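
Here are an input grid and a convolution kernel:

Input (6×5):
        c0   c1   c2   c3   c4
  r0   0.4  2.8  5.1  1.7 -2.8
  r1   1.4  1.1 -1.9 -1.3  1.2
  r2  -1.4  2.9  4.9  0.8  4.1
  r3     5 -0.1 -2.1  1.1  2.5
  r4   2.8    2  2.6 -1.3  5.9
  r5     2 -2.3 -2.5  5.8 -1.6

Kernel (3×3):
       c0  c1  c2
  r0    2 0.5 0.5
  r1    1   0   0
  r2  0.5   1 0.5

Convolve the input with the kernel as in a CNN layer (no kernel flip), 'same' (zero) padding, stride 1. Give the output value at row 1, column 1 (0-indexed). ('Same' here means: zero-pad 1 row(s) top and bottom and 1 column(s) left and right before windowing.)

10.8

The receptive field on the zero-padded input at this output position is [0.4 2.8 5.1 / 1.4 1.1 -1.9 / -1.4 2.9 4.9]. Elementwise product with the kernel and sum: 0.4·2 + 2.8·0.5 + 5.1·0.5 + 1.4·1 + -1.4·0.5 + 2.9·1 + 4.9·0.5.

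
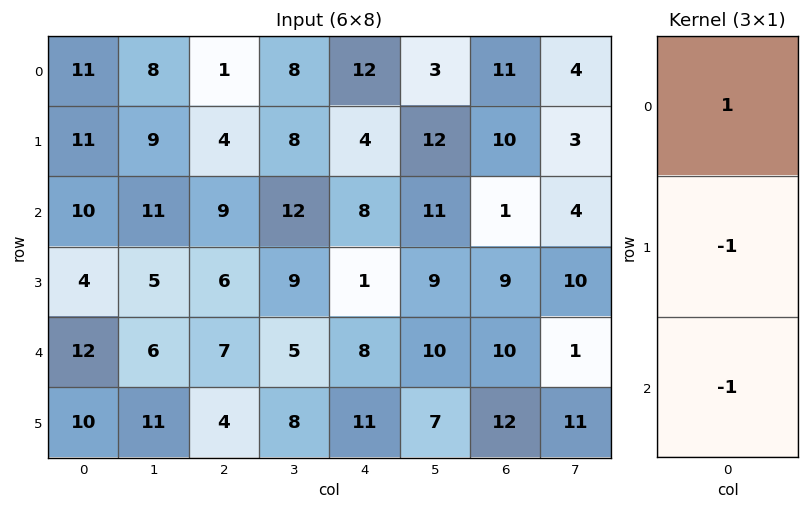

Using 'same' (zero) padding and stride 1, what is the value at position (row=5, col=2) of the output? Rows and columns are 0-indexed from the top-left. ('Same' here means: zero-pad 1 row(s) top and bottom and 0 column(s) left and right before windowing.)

The receptive field on the zero-padded input at this output position is [7 / 4 / 0]. Elementwise product with the kernel and sum: 7·1 + 4·-1 + 0·-1.

3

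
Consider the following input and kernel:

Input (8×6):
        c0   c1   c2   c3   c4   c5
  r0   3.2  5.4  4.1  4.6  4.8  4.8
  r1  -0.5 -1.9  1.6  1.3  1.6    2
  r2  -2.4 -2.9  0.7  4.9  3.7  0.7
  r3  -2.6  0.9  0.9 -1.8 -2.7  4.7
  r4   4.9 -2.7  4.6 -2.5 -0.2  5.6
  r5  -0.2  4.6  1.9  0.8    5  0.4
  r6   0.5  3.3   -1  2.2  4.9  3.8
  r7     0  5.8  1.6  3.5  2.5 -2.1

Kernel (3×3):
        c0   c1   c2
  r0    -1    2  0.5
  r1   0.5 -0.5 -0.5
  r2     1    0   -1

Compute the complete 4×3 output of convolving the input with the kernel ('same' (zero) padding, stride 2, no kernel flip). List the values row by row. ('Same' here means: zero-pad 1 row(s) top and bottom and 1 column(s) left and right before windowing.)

Output[0,0]: The receptive field on the zero-padded input at this output position is [0 0 0 / 0 3.2 5.4 / 0 -0.5 -1.9]. Elementwise product with the kernel and sum: 0·-1 + 0·2 + 0·0.5 + 0·0.5 + 3.2·-0.5 + 5.4·-0.5 + 0·1 + -1.9·-1.
Output[0,1]: The receptive field on the zero-padded input at this output position is [0 0 0 / 5.4 4.1 4.6 / -1.9 1.6 1.3]. Elementwise product with the kernel and sum: 0·-1 + 0·2 + 0·0.5 + 5.4·0.5 + 4.1·-0.5 + 4.6·-0.5 + -1.9·1 + 1.3·-1.

-2.4 -4.85 -3.2
-0.2 4.2 -3.35
-10.45 1.4 -4.8
-5.8 2.95 11.75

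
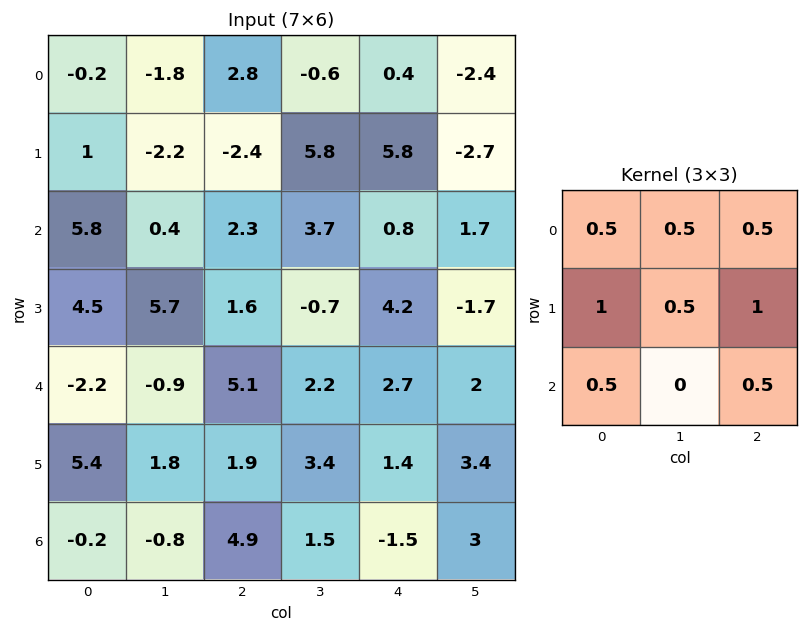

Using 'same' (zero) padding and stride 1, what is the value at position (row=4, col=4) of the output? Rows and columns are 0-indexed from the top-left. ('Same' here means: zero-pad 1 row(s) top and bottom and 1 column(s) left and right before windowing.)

The receptive field on the zero-padded input at this output position is [-0.7 4.2 -1.7 / 2.2 2.7 2 / 3.4 1.4 3.4]. Elementwise product with the kernel and sum: -0.7·0.5 + 4.2·0.5 + -1.7·0.5 + 2.2·1 + 2.7·0.5 + 2·1 + 3.4·0.5 + 3.4·0.5.

9.85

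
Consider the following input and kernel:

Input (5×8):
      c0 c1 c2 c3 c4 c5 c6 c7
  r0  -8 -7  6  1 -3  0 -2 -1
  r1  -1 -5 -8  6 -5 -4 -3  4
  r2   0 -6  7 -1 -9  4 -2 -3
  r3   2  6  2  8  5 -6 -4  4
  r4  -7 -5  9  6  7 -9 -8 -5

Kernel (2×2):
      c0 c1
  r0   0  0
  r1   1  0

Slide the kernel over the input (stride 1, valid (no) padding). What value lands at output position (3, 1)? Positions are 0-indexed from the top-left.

The receptive field on the input at this output position is [6 2 / -5 9]. Elementwise product with the kernel and sum: -5·1.

-5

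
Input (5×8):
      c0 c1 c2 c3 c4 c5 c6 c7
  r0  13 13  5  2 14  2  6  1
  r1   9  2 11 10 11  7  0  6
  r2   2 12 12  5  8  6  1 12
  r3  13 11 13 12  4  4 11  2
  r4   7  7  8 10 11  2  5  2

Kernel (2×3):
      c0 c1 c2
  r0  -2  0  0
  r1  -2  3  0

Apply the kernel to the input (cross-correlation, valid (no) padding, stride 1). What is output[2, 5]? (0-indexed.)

13

The receptive field on the input at this output position is [6 1 12 / 4 11 2]. Elementwise product with the kernel and sum: 6·-2 + 4·-2 + 11·3.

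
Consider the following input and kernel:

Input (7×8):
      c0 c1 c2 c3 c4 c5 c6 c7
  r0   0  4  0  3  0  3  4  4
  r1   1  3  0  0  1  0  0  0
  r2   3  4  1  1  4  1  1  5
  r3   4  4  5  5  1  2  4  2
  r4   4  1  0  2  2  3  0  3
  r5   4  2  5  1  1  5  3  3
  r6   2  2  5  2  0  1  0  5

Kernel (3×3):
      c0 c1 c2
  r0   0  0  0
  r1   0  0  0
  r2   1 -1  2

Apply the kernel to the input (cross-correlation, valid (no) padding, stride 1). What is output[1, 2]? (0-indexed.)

The receptive field on the input at this output position is [0 0 1 / 1 1 4 / 5 5 1]. Elementwise product with the kernel and sum: 5·1 + 5·-1 + 1·2.

2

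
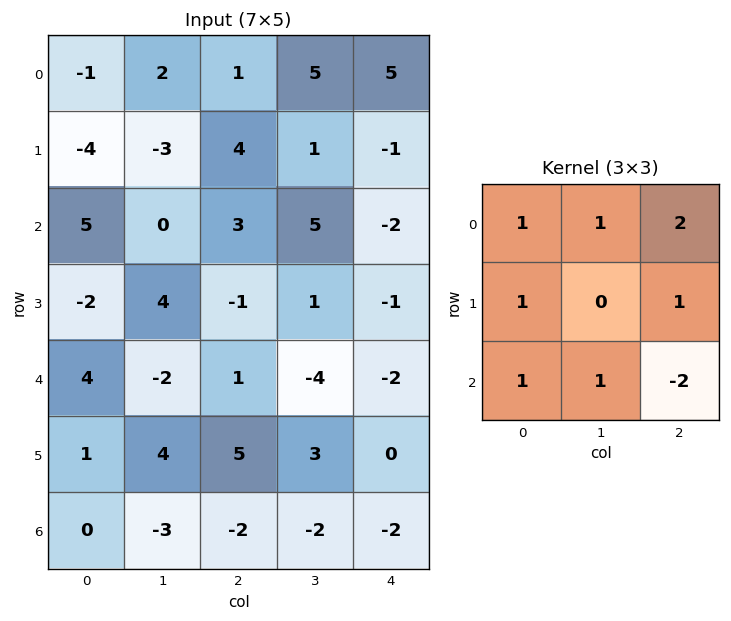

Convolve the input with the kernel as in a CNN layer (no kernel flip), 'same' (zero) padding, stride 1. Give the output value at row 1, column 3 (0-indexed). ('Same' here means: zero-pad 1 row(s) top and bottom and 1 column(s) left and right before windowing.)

The receptive field on the zero-padded input at this output position is [1 5 5 / 4 1 -1 / 3 5 -2]. Elementwise product with the kernel and sum: 1·1 + 5·1 + 5·2 + 4·1 + -1·1 + 3·1 + 5·1 + -2·-2.

31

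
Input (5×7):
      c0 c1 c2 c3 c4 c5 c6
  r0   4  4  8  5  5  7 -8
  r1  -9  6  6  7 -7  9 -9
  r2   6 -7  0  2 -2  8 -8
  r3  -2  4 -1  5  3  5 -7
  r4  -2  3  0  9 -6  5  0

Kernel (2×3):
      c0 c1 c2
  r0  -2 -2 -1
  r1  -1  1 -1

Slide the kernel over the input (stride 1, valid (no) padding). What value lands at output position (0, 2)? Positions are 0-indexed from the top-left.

-23

The receptive field on the input at this output position is [8 5 5 / 6 7 -7]. Elementwise product with the kernel and sum: 8·-2 + 5·-2 + 5·-1 + 6·-1 + 7·1 + -7·-1.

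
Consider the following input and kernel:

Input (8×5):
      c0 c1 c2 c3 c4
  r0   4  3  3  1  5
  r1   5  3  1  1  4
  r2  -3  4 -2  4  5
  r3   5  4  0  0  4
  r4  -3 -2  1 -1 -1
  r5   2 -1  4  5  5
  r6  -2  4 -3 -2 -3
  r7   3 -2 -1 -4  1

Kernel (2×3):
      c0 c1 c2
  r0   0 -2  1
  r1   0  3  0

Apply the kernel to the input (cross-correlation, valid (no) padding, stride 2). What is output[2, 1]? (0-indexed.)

The receptive field on the input at this output position is [1 -1 -1 / 4 5 5]. Elementwise product with the kernel and sum: -1·-2 + -1·1 + 5·3.

16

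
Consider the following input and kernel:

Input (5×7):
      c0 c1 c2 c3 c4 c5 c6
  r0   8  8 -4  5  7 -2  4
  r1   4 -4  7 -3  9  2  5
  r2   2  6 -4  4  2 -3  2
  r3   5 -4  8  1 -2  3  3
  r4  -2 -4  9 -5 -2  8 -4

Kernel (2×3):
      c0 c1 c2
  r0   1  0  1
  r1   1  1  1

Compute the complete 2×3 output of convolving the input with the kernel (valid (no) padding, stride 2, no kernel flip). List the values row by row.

11 16 27
7 5 8

Output[0,0]: The receptive field on the input at this output position is [8 8 -4 / 4 -4 7]. Elementwise product with the kernel and sum: 8·1 + -4·1 + 4·1 + -4·1 + 7·1.
Output[0,1]: The receptive field on the input at this output position is [-4 5 7 / 7 -3 9]. Elementwise product with the kernel and sum: -4·1 + 7·1 + 7·1 + -3·1 + 9·1.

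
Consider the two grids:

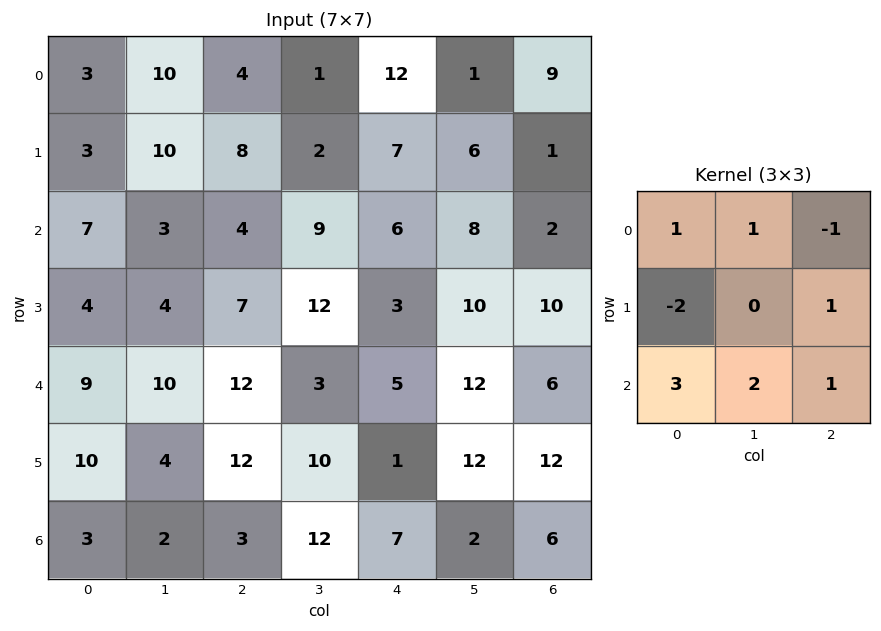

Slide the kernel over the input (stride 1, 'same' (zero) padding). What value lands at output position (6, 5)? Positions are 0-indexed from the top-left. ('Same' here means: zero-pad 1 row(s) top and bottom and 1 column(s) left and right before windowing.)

The receptive field on the zero-padded input at this output position is [1 12 12 / 7 2 6 / 0 0 0]. Elementwise product with the kernel and sum: 1·1 + 12·1 + 12·-1 + 7·-2 + 6·1 + 0·3 + 0·2 + 0·1.

-7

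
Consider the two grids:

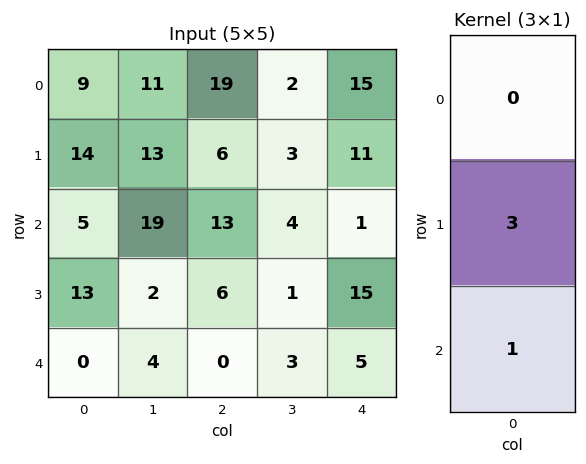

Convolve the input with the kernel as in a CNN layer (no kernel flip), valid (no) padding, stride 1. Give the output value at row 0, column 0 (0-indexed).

The receptive field on the input at this output position is [9 / 14 / 5]. Elementwise product with the kernel and sum: 14·3 + 5·1.

47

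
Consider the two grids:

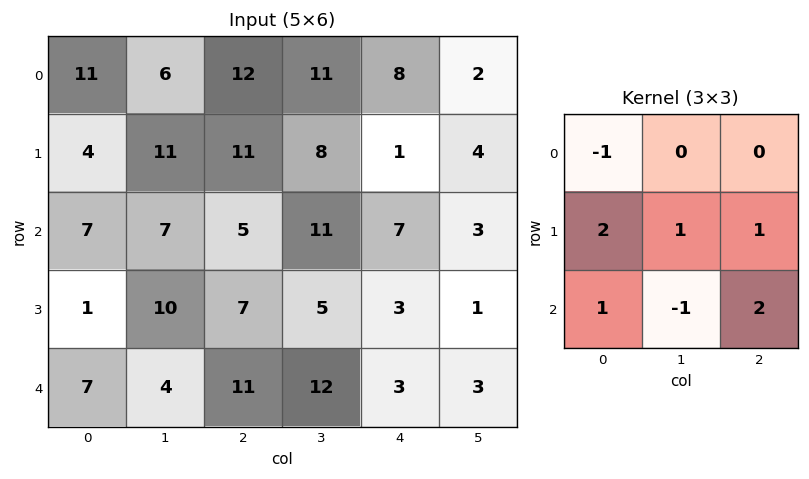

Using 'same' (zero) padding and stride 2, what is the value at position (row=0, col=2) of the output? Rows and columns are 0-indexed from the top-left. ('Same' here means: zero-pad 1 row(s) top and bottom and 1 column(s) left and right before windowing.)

47

The receptive field on the zero-padded input at this output position is [0 0 0 / 11 8 2 / 8 1 4]. Elementwise product with the kernel and sum: 0·-1 + 11·2 + 8·1 + 2·1 + 8·1 + 1·-1 + 4·2.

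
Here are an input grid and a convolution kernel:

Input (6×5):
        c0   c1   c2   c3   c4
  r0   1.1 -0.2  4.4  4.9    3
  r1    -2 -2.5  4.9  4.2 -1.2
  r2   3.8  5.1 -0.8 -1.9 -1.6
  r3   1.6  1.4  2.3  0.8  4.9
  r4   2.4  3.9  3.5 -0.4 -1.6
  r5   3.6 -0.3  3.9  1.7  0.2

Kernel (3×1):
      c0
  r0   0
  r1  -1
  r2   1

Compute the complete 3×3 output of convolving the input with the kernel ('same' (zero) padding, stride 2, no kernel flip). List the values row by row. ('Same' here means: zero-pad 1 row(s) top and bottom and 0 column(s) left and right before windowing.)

-3.1 0.5 -4.2
-2.2 3.1 6.5
1.2 0.4 1.8

Output[0,0]: The receptive field on the zero-padded input at this output position is [0 / 1.1 / -2]. Elementwise product with the kernel and sum: 1.1·-1 + -2·1.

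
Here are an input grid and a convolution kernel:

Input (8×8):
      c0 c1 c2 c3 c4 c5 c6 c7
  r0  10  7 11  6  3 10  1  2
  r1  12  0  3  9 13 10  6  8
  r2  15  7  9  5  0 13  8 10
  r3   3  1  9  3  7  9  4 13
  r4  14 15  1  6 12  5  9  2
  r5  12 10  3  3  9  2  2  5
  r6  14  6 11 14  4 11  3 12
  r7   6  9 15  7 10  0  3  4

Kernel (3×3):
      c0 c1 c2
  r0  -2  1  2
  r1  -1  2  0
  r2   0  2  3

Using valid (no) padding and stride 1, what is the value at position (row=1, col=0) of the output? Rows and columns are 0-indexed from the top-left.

10

The receptive field on the input at this output position is [12 0 3 / 15 7 9 / 3 1 9]. Elementwise product with the kernel and sum: 12·-2 + 0·1 + 3·2 + 15·-1 + 7·2 + 1·2 + 9·3.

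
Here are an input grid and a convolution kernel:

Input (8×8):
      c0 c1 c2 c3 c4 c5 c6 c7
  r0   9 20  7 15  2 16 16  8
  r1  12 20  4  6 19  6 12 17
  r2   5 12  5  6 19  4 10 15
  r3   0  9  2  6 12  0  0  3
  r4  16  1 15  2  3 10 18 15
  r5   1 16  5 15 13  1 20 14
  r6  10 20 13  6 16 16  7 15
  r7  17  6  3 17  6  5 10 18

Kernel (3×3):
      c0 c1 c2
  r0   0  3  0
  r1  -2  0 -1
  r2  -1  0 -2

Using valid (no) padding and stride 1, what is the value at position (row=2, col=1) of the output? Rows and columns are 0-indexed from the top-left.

-14

The receptive field on the input at this output position is [12 5 6 / 9 2 6 / 1 15 2]. Elementwise product with the kernel and sum: 5·3 + 9·-2 + 6·-1 + 1·-1 + 2·-2.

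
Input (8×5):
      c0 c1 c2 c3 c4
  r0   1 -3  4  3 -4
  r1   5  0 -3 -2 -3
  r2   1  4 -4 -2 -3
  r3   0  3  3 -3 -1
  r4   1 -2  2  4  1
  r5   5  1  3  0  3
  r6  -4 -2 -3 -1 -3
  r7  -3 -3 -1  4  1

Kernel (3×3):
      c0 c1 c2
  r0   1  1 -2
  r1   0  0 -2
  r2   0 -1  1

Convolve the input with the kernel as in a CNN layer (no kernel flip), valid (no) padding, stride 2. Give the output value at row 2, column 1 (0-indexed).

-4

The receptive field on the input at this output position is [2 4 1 / 3 0 3 / -3 -1 -3]. Elementwise product with the kernel and sum: 2·1 + 4·1 + 1·-2 + 3·-2 + -1·-1 + -3·1.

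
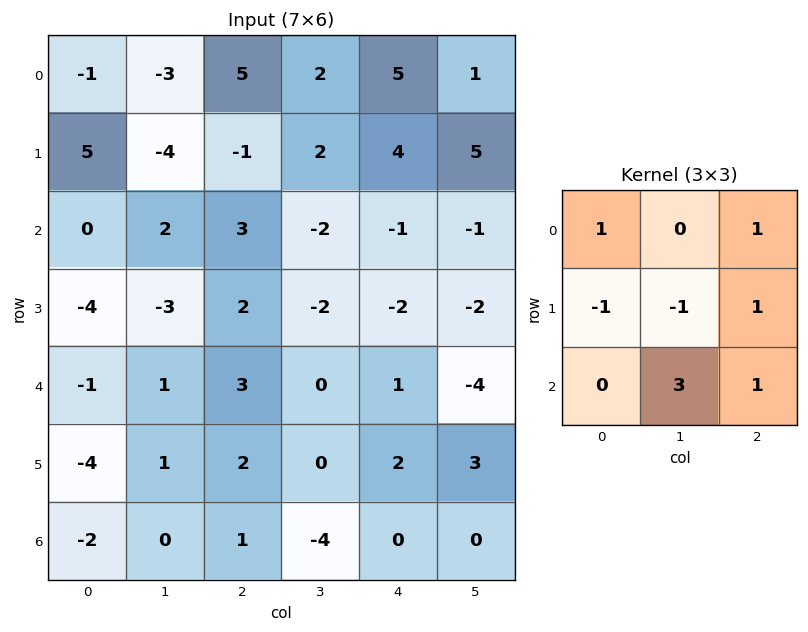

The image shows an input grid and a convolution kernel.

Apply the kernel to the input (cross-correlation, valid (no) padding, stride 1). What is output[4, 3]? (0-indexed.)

-3

The receptive field on the input at this output position is [0 1 -4 / 0 2 3 / -4 0 0]. Elementwise product with the kernel and sum: 0·1 + -4·1 + 0·-1 + 2·-1 + 3·1 + 0·3 + 0·1.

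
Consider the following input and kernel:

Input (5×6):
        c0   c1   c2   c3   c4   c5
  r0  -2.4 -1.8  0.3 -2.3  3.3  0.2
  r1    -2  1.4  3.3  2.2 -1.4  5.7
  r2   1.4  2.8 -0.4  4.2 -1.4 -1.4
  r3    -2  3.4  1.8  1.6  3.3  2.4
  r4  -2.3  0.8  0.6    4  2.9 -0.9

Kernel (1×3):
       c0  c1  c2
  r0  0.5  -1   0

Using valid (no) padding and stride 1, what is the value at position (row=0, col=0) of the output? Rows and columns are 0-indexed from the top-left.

The receptive field on the input at this output position is [-2.4 -1.8 0.3]. Elementwise product with the kernel and sum: -2.4·0.5 + -1.8·-1.

0.6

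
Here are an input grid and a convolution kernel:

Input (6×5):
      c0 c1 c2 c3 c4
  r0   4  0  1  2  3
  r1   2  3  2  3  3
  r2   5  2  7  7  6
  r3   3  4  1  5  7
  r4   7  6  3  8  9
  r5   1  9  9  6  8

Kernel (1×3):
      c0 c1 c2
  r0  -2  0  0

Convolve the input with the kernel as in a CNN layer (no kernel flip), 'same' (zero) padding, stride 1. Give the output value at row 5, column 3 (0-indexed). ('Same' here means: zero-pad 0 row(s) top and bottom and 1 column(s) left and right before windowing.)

-18

The receptive field on the zero-padded input at this output position is [9 6 8]. Elementwise product with the kernel and sum: 9·-2.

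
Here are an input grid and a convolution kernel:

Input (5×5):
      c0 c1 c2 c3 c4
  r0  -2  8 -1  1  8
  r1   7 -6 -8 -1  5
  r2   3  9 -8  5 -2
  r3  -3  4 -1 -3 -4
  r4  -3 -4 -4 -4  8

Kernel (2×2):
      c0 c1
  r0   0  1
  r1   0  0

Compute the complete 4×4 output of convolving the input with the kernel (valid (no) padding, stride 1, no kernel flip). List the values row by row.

Output[0,0]: The receptive field on the input at this output position is [-2 8 / 7 -6]. Elementwise product with the kernel and sum: 8·1.

8 -1 1 8
-6 -8 -1 5
9 -8 5 -2
4 -1 -3 -4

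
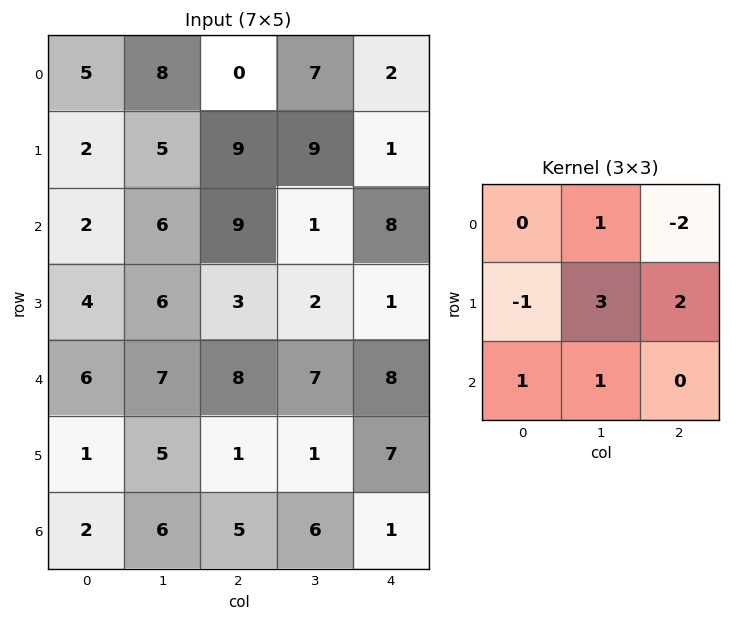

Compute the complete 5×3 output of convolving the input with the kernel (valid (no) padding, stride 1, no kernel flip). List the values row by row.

47 41 33
31 23 22
21 29 5
37 36 31
15 5 18

Output[0,0]: The receptive field on the input at this output position is [5 8 0 / 2 5 9 / 2 6 9]. Elementwise product with the kernel and sum: 8·1 + 0·-2 + 2·-1 + 5·3 + 9·2 + 2·1 + 6·1.
Output[0,1]: The receptive field on the input at this output position is [8 0 7 / 5 9 9 / 6 9 1]. Elementwise product with the kernel and sum: 0·1 + 7·-2 + 5·-1 + 9·3 + 9·2 + 6·1 + 9·1.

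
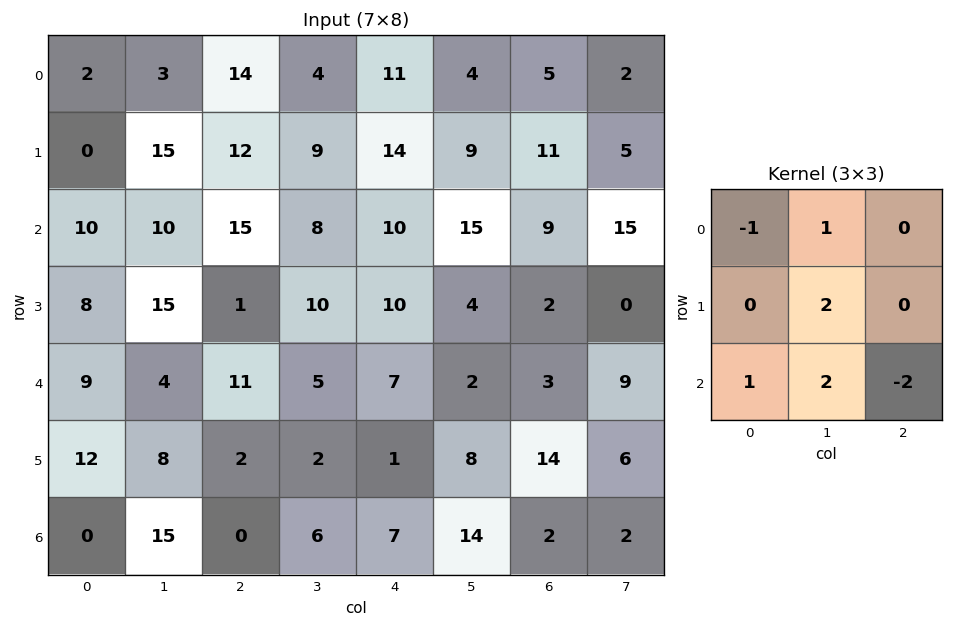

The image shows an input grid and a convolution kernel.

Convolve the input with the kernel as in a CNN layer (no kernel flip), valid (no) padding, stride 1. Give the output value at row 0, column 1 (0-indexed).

The receptive field on the input at this output position is [3 14 4 / 15 12 9 / 10 15 8]. Elementwise product with the kernel and sum: 3·-1 + 14·1 + 12·2 + 10·1 + 15·2 + 8·-2.

59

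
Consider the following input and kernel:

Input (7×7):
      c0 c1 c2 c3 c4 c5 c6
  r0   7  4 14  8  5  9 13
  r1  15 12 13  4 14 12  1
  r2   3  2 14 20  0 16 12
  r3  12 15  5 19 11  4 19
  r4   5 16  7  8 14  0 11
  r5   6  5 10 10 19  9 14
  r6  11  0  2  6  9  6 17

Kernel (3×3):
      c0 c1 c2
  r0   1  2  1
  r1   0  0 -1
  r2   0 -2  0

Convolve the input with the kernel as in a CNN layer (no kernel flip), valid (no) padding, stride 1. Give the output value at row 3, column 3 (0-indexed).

The receptive field on the input at this output position is [19 11 4 / 8 14 0 / 10 19 9]. Elementwise product with the kernel and sum: 19·1 + 11·2 + 4·1 + 0·-1 + 19·-2.

7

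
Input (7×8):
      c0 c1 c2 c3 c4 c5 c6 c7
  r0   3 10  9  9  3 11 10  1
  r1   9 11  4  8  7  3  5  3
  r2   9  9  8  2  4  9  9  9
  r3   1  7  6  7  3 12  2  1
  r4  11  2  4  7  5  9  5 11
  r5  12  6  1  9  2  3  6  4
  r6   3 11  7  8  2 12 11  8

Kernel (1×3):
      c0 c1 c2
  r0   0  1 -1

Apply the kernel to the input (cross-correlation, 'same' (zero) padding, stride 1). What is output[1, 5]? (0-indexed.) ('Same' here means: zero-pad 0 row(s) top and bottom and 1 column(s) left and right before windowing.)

The receptive field on the zero-padded input at this output position is [7 3 5]. Elementwise product with the kernel and sum: 3·1 + 5·-1.

-2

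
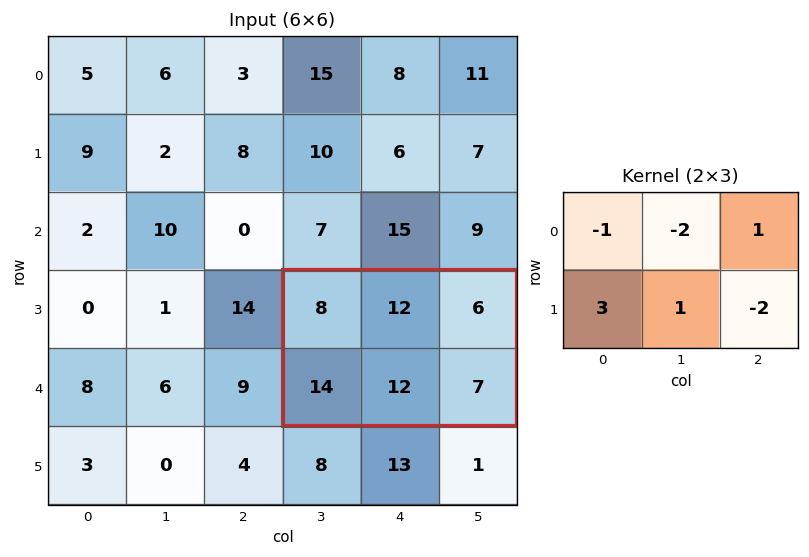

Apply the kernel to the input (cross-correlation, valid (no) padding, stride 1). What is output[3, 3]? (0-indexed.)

14

The receptive field on the input at this output position is [8 12 6 / 14 12 7]. Elementwise product with the kernel and sum: 8·-1 + 12·-2 + 6·1 + 14·3 + 12·1 + 7·-2.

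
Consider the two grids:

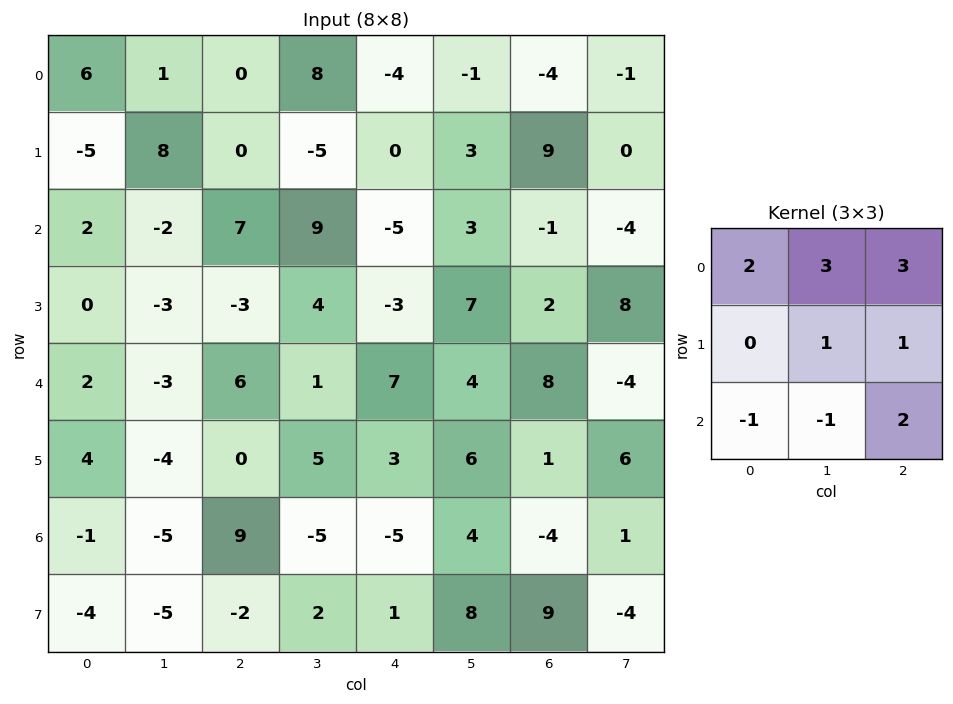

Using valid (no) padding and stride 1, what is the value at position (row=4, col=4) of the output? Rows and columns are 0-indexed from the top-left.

The receptive field on the input at this output position is [7 4 8 / 3 6 1 / -5 4 -4]. Elementwise product with the kernel and sum: 7·2 + 4·3 + 8·3 + 6·1 + 1·1 + -5·-1 + 4·-1 + -4·2.

50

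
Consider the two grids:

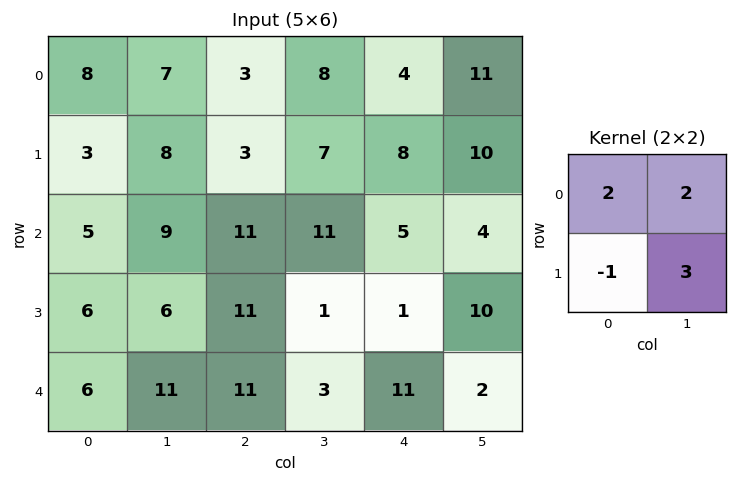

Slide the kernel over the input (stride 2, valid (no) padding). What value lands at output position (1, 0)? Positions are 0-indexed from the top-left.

The receptive field on the input at this output position is [5 9 / 6 6]. Elementwise product with the kernel and sum: 5·2 + 9·2 + 6·-1 + 6·3.

40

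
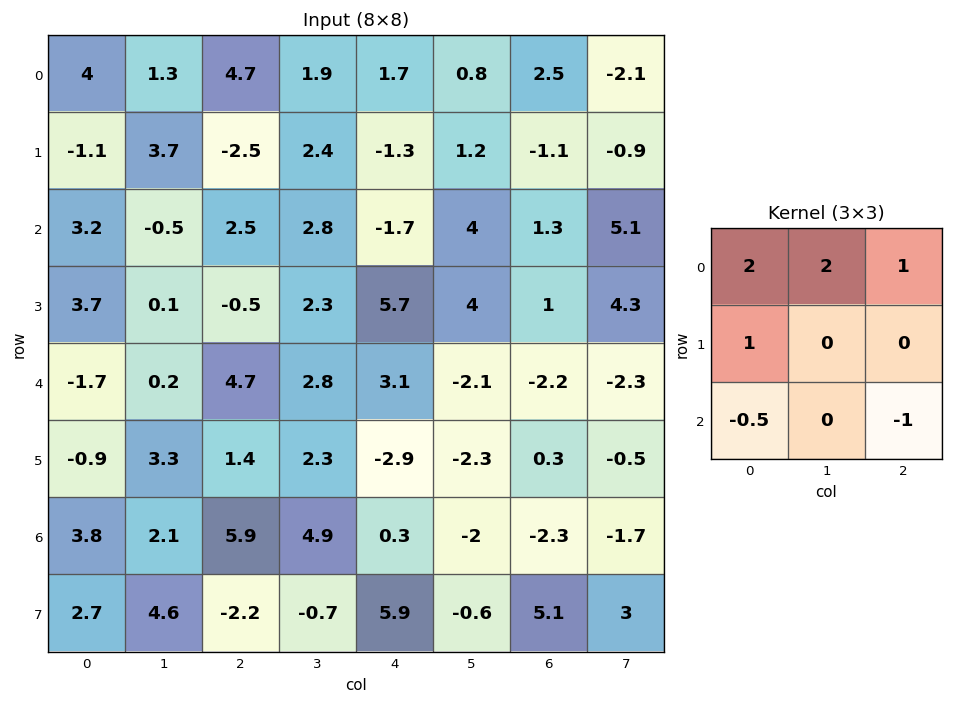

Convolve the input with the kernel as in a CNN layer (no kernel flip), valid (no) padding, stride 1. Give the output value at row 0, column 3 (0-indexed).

5

The receptive field on the input at this output position is [1.9 1.7 0.8 / 2.4 -1.3 1.2 / 2.8 -1.7 4]. Elementwise product with the kernel and sum: 1.9·2 + 1.7·2 + 0.8·1 + 2.4·1 + 2.8·-0.5 + 4·-1.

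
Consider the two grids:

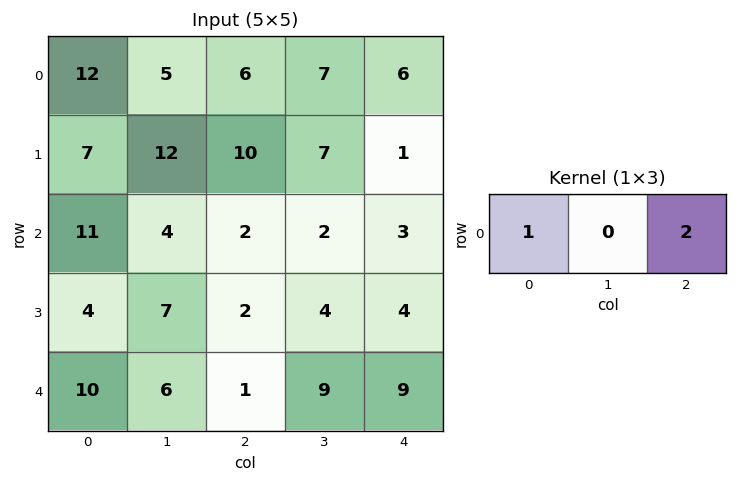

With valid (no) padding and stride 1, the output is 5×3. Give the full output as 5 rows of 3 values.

Output[0,0]: The receptive field on the input at this output position is [12 5 6]. Elementwise product with the kernel and sum: 12·1 + 6·2.
Output[0,1]: The receptive field on the input at this output position is [5 6 7]. Elementwise product with the kernel and sum: 5·1 + 7·2.

24 19 18
27 26 12
15 8 8
8 15 10
12 24 19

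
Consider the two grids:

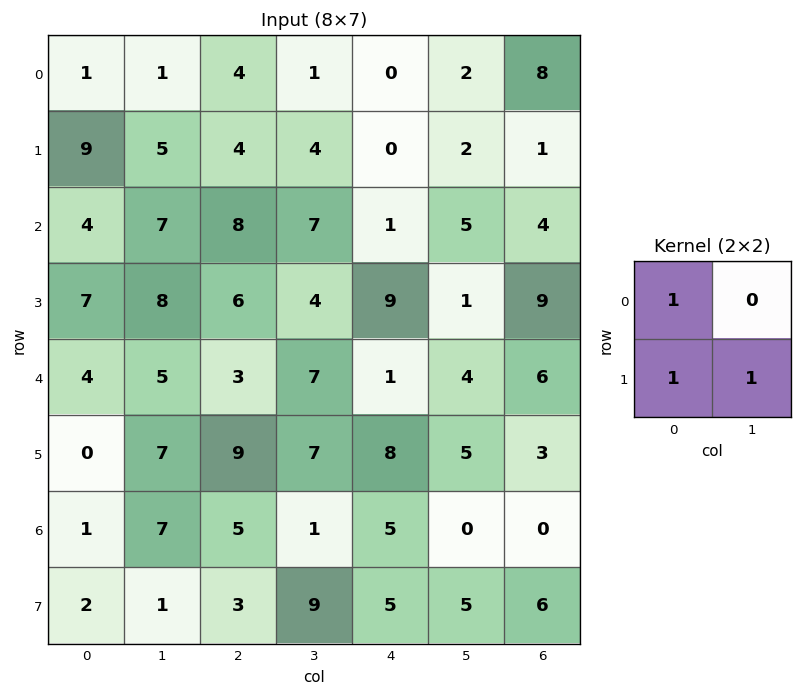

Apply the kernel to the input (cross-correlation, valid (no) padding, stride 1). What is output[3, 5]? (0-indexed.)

11

The receptive field on the input at this output position is [1 9 / 4 6]. Elementwise product with the kernel and sum: 1·1 + 4·1 + 6·1.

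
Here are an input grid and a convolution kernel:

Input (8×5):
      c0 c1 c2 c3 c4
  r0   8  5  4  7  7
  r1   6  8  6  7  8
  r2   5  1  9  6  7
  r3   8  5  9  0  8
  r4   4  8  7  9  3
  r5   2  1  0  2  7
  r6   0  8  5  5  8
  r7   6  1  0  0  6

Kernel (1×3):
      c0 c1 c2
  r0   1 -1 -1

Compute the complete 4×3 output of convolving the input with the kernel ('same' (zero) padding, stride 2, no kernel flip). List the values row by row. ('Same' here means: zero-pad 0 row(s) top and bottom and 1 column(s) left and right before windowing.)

-13 -6 0
-6 -14 -1
-12 -8 6
-8 -2 -3

Output[0,0]: The receptive field on the zero-padded input at this output position is [0 8 5]. Elementwise product with the kernel and sum: 0·1 + 8·-1 + 5·-1.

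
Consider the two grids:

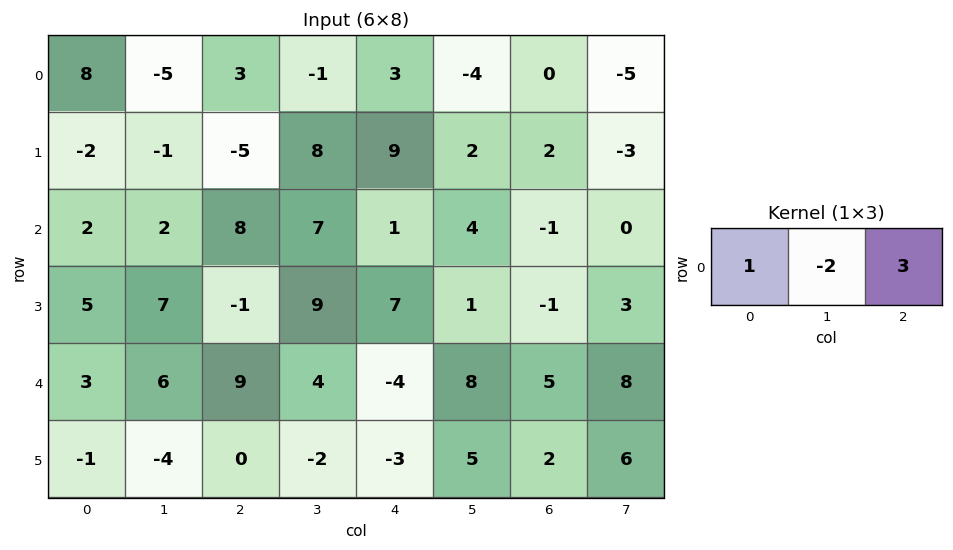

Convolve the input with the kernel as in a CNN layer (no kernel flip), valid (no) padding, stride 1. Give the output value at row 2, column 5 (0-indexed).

6

The receptive field on the input at this output position is [4 -1 0]. Elementwise product with the kernel and sum: 4·1 + -1·-2 + 0·3.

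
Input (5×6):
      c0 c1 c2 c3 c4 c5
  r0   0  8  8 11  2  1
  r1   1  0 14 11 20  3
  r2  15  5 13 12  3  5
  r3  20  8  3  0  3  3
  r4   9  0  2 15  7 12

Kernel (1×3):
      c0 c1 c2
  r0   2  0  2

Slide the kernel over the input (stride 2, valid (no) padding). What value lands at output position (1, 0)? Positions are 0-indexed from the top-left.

56

The receptive field on the input at this output position is [15 5 13]. Elementwise product with the kernel and sum: 15·2 + 13·2.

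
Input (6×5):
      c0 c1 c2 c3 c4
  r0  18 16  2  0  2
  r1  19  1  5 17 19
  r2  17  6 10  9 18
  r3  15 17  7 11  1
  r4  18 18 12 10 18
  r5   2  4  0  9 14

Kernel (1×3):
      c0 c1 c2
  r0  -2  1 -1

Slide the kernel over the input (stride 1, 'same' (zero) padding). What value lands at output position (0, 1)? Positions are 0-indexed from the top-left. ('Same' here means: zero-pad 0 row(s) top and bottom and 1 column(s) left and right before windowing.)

-22

The receptive field on the zero-padded input at this output position is [18 16 2]. Elementwise product with the kernel and sum: 18·-2 + 16·1 + 2·-1.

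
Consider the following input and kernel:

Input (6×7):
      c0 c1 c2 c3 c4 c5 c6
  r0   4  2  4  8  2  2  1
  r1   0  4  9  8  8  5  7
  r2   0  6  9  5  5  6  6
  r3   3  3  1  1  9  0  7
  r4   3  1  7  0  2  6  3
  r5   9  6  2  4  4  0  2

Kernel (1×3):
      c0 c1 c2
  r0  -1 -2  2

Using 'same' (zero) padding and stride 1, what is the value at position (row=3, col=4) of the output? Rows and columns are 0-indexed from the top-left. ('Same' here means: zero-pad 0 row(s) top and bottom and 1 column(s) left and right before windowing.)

The receptive field on the zero-padded input at this output position is [1 9 0]. Elementwise product with the kernel and sum: 1·-1 + 9·-2 + 0·2.

-19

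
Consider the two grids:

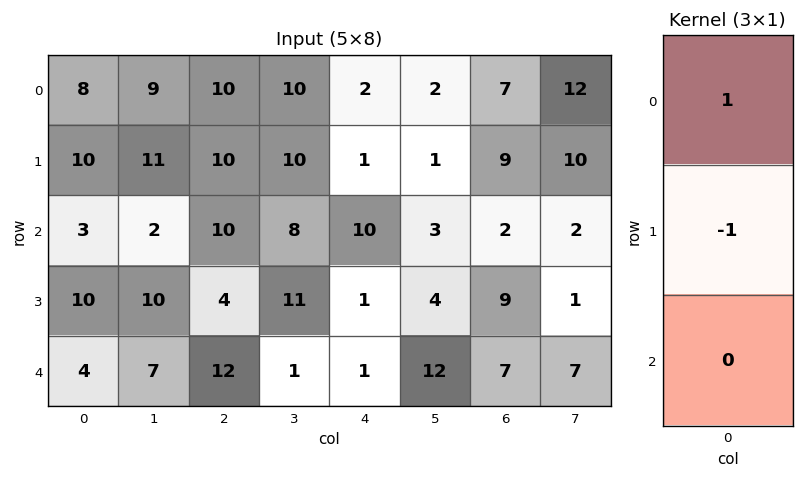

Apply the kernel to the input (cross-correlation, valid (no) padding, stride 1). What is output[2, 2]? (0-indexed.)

The receptive field on the input at this output position is [10 / 4 / 12]. Elementwise product with the kernel and sum: 10·1 + 4·-1.

6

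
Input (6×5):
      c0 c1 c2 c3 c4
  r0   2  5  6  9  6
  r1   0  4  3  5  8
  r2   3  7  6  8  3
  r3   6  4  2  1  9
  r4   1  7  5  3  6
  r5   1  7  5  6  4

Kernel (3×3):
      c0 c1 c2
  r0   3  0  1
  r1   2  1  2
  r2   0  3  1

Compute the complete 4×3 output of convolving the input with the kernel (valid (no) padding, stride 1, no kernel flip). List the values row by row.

Output[0,0]: The receptive field on the input at this output position is [2 5 6 / 0 4 3 / 3 7 6]. Elementwise product with the kernel and sum: 2·3 + 6·1 + 0·2 + 4·1 + 3·2 + 7·3 + 6·1.

49 71 78
42 60 55
61 59 59
65 59 62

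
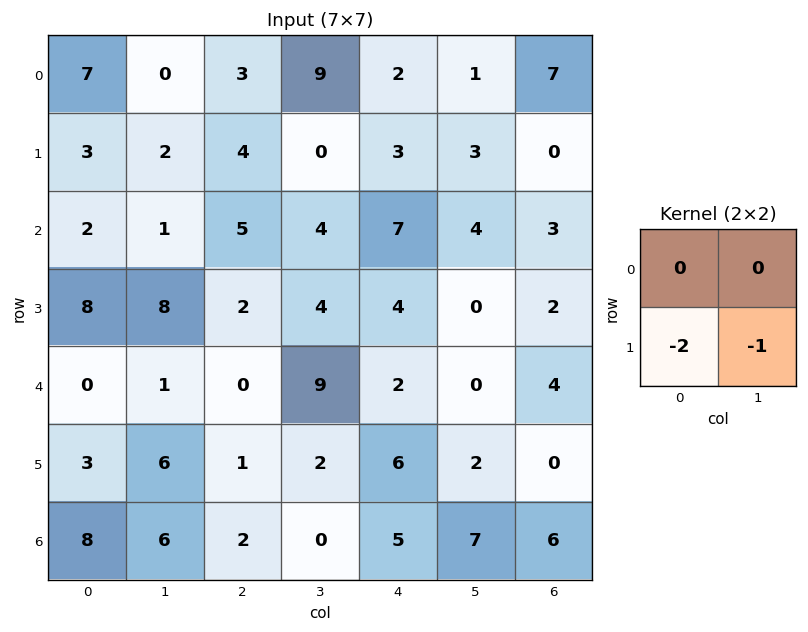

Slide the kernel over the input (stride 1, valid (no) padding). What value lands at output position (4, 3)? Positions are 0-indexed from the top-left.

-10

The receptive field on the input at this output position is [9 2 / 2 6]. Elementwise product with the kernel and sum: 2·-2 + 6·-1.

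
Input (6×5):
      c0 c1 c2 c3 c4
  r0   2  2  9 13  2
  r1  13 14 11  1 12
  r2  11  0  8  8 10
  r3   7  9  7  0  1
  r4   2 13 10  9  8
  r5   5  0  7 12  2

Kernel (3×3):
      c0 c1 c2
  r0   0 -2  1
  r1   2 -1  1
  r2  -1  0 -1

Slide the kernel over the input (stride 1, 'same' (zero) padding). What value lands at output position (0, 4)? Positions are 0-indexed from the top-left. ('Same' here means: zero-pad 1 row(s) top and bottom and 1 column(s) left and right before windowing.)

The receptive field on the zero-padded input at this output position is [0 0 0 / 13 2 0 / 1 12 0]. Elementwise product with the kernel and sum: 0·-2 + 0·1 + 13·2 + 2·-1 + 0·1 + 1·-1 + 0·-1.

23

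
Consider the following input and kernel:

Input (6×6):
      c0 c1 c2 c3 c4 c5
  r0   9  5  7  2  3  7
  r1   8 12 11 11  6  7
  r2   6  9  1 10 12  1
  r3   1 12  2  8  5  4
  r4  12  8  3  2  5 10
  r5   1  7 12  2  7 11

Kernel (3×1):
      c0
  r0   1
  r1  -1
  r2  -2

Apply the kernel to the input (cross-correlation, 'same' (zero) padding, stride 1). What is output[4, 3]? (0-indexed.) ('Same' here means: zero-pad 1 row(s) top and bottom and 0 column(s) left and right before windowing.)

2

The receptive field on the zero-padded input at this output position is [8 / 2 / 2]. Elementwise product with the kernel and sum: 8·1 + 2·-1 + 2·-2.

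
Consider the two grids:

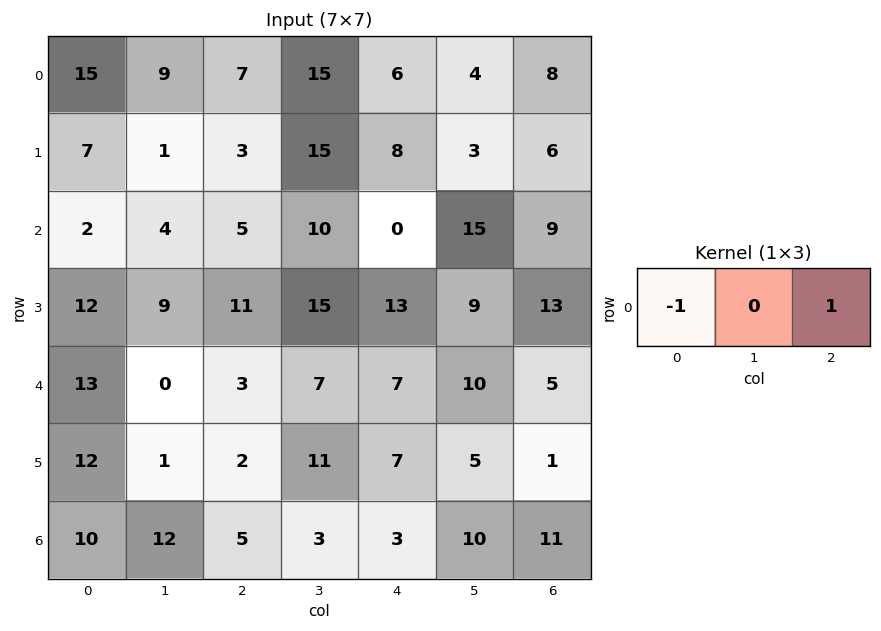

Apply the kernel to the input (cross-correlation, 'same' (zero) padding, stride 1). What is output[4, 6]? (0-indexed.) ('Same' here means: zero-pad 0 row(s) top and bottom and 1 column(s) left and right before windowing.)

The receptive field on the zero-padded input at this output position is [10 5 0]. Elementwise product with the kernel and sum: 10·-1 + 0·1.

-10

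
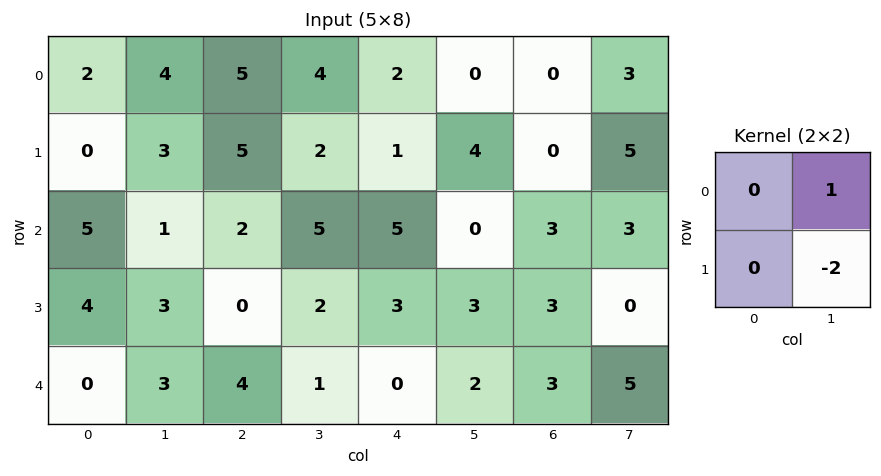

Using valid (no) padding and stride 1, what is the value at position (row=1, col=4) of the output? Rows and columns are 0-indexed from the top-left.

4

The receptive field on the input at this output position is [1 4 / 5 0]. Elementwise product with the kernel and sum: 4·1 + 0·-2.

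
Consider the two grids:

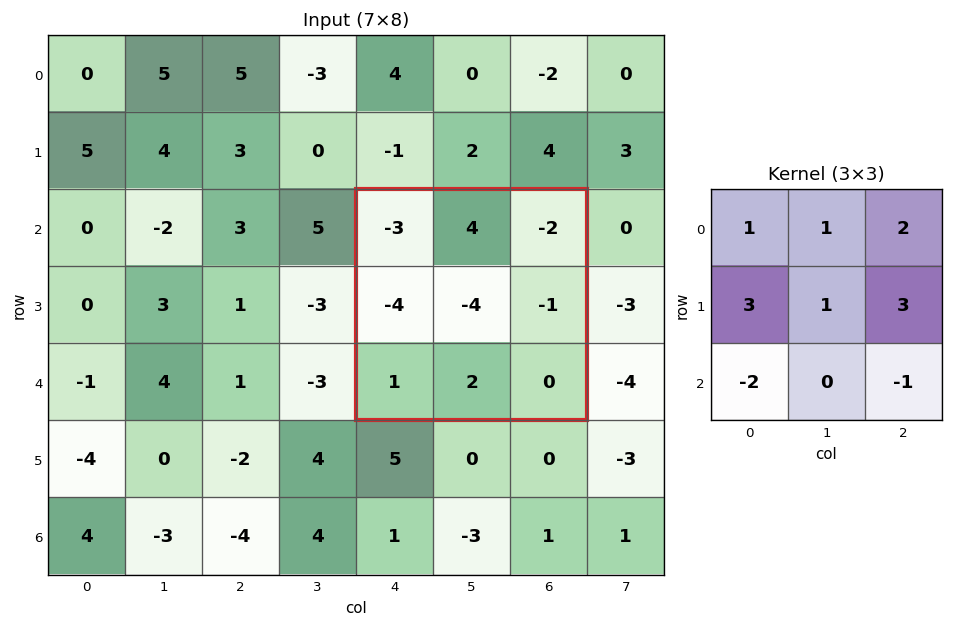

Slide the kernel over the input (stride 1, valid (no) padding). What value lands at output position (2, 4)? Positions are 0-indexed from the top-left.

The receptive field on the input at this output position is [-3 4 -2 / -4 -4 -1 / 1 2 0]. Elementwise product with the kernel and sum: -3·1 + 4·1 + -2·2 + -4·3 + -4·1 + -1·3 + 1·-2 + 0·-1.

-24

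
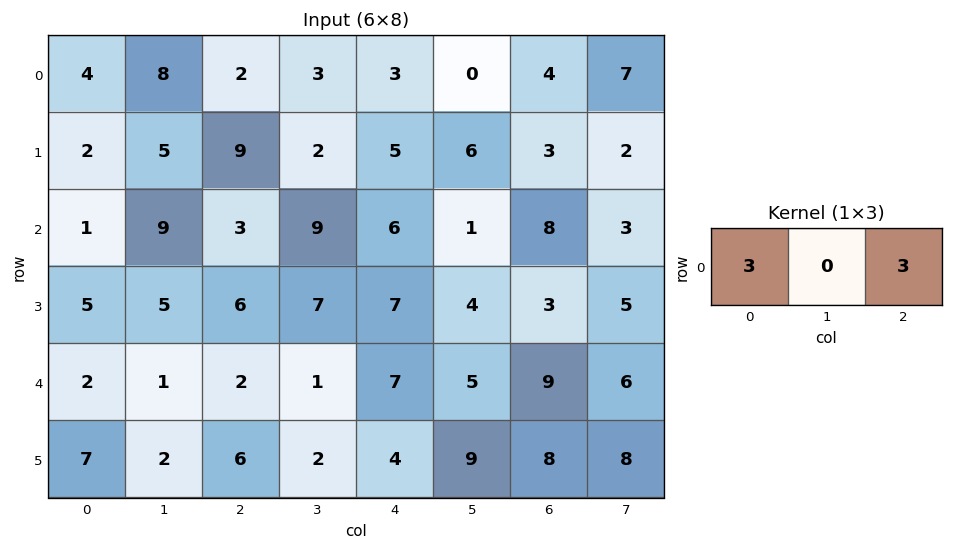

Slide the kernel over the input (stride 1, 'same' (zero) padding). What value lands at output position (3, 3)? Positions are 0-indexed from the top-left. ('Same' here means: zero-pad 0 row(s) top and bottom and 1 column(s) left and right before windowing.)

39

The receptive field on the zero-padded input at this output position is [6 7 7]. Elementwise product with the kernel and sum: 6·3 + 7·3.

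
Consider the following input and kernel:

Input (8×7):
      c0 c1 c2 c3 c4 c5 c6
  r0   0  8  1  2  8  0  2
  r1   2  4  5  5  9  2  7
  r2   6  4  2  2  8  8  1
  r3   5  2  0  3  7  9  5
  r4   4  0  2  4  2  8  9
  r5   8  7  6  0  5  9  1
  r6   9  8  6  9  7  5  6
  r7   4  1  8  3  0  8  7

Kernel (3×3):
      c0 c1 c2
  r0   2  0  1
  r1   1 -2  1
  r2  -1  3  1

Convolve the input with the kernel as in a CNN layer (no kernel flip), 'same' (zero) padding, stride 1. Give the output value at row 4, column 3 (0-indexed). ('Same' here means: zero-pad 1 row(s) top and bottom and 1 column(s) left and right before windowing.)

2

The receptive field on the zero-padded input at this output position is [0 3 7 / 2 4 2 / 6 0 5]. Elementwise product with the kernel and sum: 0·2 + 7·1 + 2·1 + 4·-2 + 2·1 + 6·-1 + 0·3 + 5·1.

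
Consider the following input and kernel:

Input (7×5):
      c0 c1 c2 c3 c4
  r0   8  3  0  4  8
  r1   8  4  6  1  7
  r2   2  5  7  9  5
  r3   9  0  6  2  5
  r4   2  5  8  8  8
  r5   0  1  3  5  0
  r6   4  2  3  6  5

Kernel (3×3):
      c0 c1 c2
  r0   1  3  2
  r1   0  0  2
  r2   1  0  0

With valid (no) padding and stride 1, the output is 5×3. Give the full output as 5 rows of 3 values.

31 18 49
55 42 39
45 53 62
37 39 41
43 57 51

Output[0,0]: The receptive field on the input at this output position is [8 3 0 / 8 4 6 / 2 5 7]. Elementwise product with the kernel and sum: 8·1 + 3·3 + 0·2 + 6·2 + 2·1.
Output[0,1]: The receptive field on the input at this output position is [3 0 4 / 4 6 1 / 5 7 9]. Elementwise product with the kernel and sum: 3·1 + 0·3 + 4·2 + 1·2 + 5·1.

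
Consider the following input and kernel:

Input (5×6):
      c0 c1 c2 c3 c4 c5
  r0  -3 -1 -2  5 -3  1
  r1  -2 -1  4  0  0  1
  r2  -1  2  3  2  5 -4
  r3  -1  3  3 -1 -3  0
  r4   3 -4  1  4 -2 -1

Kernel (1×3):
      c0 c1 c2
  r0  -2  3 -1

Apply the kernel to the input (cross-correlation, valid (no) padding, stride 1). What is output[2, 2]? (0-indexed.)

-5

The receptive field on the input at this output position is [3 2 5]. Elementwise product with the kernel and sum: 3·-2 + 2·3 + 5·-1.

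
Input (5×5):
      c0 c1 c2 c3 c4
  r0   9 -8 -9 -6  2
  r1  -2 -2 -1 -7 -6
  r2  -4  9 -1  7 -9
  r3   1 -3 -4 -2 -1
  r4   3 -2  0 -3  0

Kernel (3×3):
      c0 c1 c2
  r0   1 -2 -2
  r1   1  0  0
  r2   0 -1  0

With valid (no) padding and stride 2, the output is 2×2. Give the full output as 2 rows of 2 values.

32 -9
-17 2

Output[0,0]: The receptive field on the input at this output position is [9 -8 -9 / -2 -2 -1 / -4 9 -1]. Elementwise product with the kernel and sum: 9·1 + -8·-2 + -9·-2 + -2·1 + 9·-1.
Output[0,1]: The receptive field on the input at this output position is [-9 -6 2 / -1 -7 -6 / -1 7 -9]. Elementwise product with the kernel and sum: -9·1 + -6·-2 + 2·-2 + -1·1 + 7·-1.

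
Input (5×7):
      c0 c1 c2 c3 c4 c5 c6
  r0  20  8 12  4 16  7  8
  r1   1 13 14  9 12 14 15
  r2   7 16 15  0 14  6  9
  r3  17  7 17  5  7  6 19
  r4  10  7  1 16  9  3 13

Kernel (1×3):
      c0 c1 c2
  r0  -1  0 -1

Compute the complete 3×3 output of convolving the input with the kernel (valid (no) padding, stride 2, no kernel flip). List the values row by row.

Output[0,0]: The receptive field on the input at this output position is [20 8 12]. Elementwise product with the kernel and sum: 20·-1 + 12·-1.

-32 -28 -24
-22 -29 -23
-11 -10 -22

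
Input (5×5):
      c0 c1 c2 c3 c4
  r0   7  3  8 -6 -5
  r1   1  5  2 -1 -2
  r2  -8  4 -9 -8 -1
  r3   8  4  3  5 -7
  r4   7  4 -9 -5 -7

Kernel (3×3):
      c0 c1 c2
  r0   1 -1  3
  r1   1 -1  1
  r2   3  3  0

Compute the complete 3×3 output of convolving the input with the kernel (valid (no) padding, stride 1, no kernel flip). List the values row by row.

Output[0,0]: The receptive field on the input at this output position is [7 3 8 / 1 5 2 / -8 4 -9]. Elementwise product with the kernel and sum: 7·1 + 3·-1 + 8·3 + 1·1 + 5·-1 + 2·1 + -8·3 + 4·3.

14 -36 -51
17 26 19
1 -20 -55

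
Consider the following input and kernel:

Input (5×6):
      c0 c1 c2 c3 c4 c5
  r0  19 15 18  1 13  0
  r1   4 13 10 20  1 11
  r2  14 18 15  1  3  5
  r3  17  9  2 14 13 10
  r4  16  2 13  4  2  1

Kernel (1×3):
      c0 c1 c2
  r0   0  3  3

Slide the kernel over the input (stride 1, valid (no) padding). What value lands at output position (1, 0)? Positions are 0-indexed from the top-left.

69

The receptive field on the input at this output position is [4 13 10]. Elementwise product with the kernel and sum: 13·3 + 10·3.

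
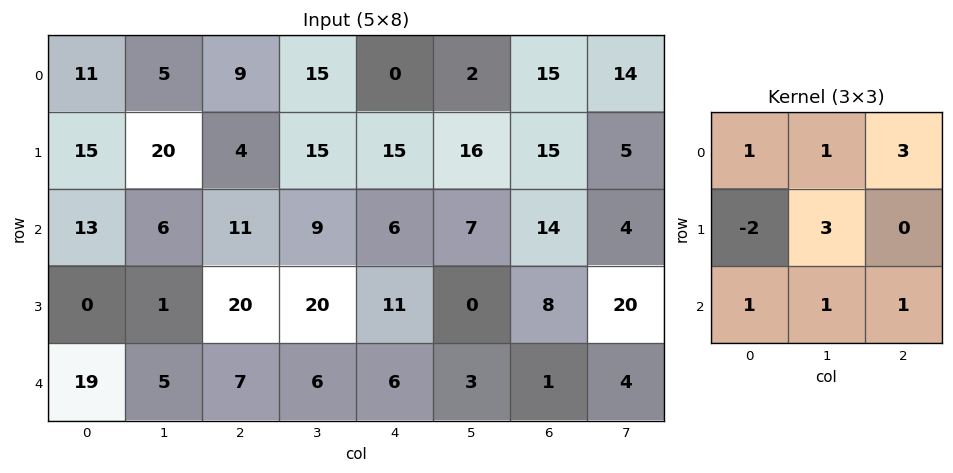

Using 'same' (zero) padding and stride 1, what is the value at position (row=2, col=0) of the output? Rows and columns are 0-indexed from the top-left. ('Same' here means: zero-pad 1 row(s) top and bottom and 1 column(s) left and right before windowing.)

The receptive field on the zero-padded input at this output position is [0 15 20 / 0 13 6 / 0 0 1]. Elementwise product with the kernel and sum: 0·1 + 15·1 + 20·3 + 0·-2 + 13·3 + 0·1 + 0·1 + 1·1.

115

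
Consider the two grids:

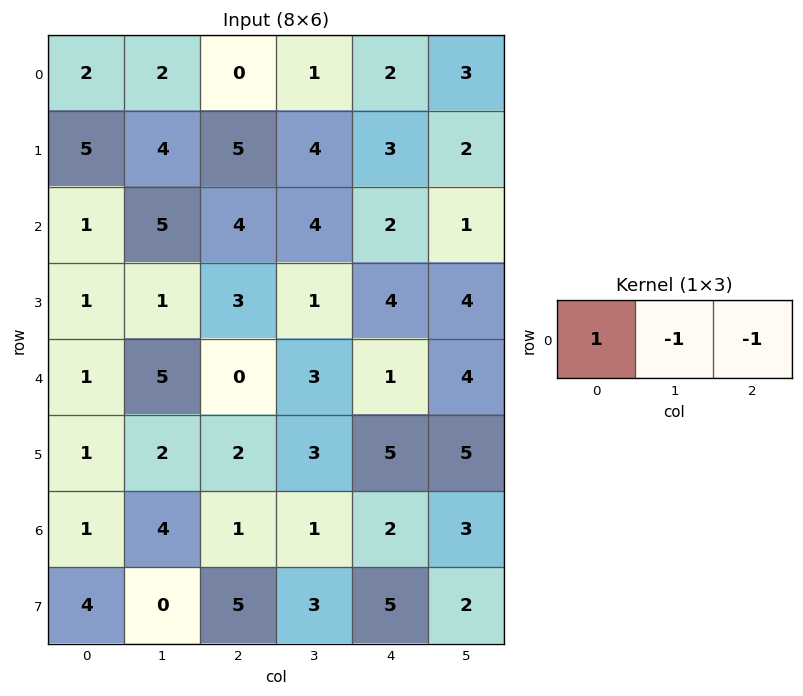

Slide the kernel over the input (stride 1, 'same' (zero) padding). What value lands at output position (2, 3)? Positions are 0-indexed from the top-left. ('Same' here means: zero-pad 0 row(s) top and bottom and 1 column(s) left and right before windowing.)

The receptive field on the zero-padded input at this output position is [4 4 2]. Elementwise product with the kernel and sum: 4·1 + 4·-1 + 2·-1.

-2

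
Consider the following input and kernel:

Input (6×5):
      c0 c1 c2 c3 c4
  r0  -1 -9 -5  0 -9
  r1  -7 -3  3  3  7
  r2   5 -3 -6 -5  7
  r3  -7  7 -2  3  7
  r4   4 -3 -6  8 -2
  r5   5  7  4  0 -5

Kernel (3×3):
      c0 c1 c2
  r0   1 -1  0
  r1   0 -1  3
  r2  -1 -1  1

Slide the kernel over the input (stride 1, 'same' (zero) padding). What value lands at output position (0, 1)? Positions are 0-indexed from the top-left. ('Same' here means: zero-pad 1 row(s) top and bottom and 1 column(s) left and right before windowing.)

7

The receptive field on the zero-padded input at this output position is [0 0 0 / -1 -9 -5 / -7 -3 3]. Elementwise product with the kernel and sum: 0·1 + 0·-1 + -9·-1 + -5·3 + -7·-1 + -3·-1 + 3·1.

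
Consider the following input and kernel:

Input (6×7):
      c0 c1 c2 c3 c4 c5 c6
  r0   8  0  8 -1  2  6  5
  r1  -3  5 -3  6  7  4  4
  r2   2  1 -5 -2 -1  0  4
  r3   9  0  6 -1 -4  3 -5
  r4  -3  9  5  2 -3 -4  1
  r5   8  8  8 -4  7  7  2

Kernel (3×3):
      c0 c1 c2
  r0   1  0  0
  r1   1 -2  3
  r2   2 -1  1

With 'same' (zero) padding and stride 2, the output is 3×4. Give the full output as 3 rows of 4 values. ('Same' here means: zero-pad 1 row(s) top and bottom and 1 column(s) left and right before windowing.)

-8 0 22 0
-10 3 11 7
33 9 -13 9

Output[0,0]: The receptive field on the zero-padded input at this output position is [0 0 0 / 0 8 0 / 0 -3 5]. Elementwise product with the kernel and sum: 0·1 + 0·1 + 8·-2 + 0·3 + 0·2 + -3·-1 + 5·1.
Output[0,1]: The receptive field on the zero-padded input at this output position is [0 0 0 / 0 8 -1 / 5 -3 6]. Elementwise product with the kernel and sum: 0·1 + 0·1 + 8·-2 + -1·3 + 5·2 + -3·-1 + 6·1.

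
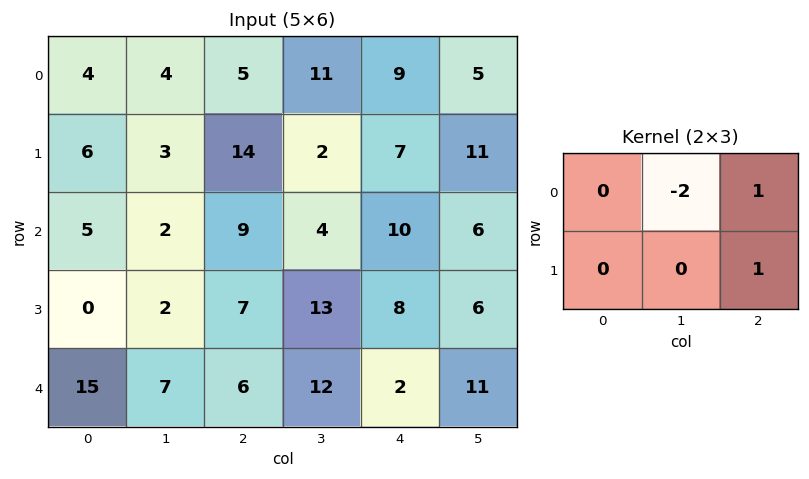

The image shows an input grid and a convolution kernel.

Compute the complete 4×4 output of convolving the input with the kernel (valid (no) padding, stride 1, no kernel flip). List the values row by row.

Output[0,0]: The receptive field on the input at this output position is [4 4 5 / 6 3 14]. Elementwise product with the kernel and sum: 4·-2 + 5·1 + 14·1.
Output[0,1]: The receptive field on the input at this output position is [4 5 11 / 3 14 2]. Elementwise product with the kernel and sum: 5·-2 + 11·1 + 2·1.

11 3 -6 -2
17 -22 13 3
12 -1 10 -8
9 11 -16 1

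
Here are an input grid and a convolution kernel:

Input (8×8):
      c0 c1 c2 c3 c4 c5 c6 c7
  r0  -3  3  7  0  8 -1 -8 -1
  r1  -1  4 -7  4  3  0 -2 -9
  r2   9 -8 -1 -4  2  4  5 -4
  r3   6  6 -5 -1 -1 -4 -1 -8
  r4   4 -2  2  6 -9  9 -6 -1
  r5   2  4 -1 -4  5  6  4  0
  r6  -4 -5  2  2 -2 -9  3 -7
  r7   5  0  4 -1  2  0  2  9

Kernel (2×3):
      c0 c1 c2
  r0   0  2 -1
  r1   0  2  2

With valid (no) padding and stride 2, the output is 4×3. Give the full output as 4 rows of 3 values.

-7 6 2
-13 -14 -7
0 23 44
-4 8 -17

Output[0,0]: The receptive field on the input at this output position is [-3 3 7 / -1 4 -7]. Elementwise product with the kernel and sum: 3·2 + 7·-1 + 4·2 + -7·2.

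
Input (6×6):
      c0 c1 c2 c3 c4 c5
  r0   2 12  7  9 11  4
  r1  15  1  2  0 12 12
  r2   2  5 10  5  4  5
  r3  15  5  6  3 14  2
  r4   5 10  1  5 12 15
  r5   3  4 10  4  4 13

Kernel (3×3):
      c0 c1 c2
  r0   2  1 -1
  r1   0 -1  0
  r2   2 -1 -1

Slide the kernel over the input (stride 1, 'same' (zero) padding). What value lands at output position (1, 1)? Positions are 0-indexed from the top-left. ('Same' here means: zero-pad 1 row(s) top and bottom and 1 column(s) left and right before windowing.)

-3

The receptive field on the zero-padded input at this output position is [2 12 7 / 15 1 2 / 2 5 10]. Elementwise product with the kernel and sum: 2·2 + 12·1 + 7·-1 + 1·-1 + 2·2 + 5·-1 + 10·-1.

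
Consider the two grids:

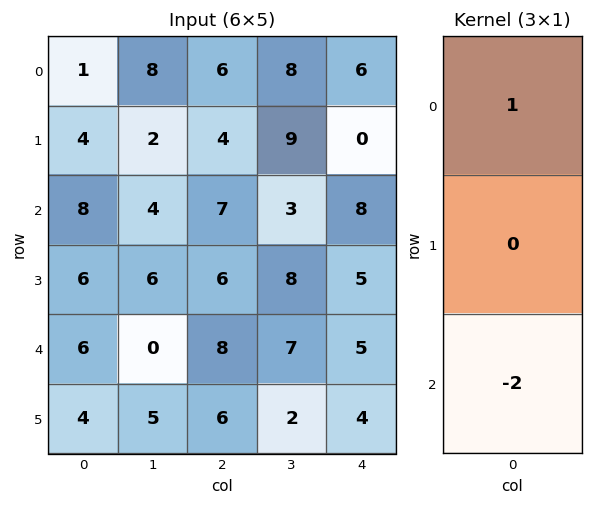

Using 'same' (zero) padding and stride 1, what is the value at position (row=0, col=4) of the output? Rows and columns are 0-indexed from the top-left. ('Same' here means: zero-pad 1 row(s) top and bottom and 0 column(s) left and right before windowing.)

The receptive field on the zero-padded input at this output position is [0 / 6 / 0]. Elementwise product with the kernel and sum: 0·1 + 0·-2.

0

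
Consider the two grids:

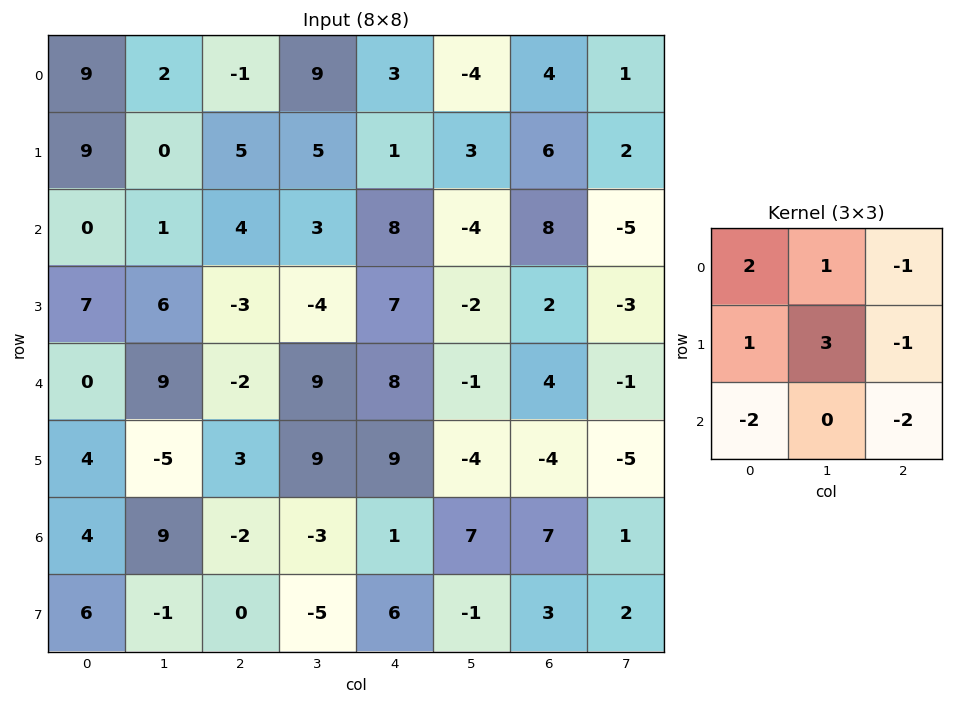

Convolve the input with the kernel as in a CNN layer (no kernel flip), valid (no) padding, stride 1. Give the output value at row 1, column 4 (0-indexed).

-31

The receptive field on the input at this output position is [1 3 6 / 8 -4 8 / 7 -2 2]. Elementwise product with the kernel and sum: 1·2 + 3·1 + 6·-1 + 8·1 + -4·3 + 8·-1 + 7·-2 + 2·-2.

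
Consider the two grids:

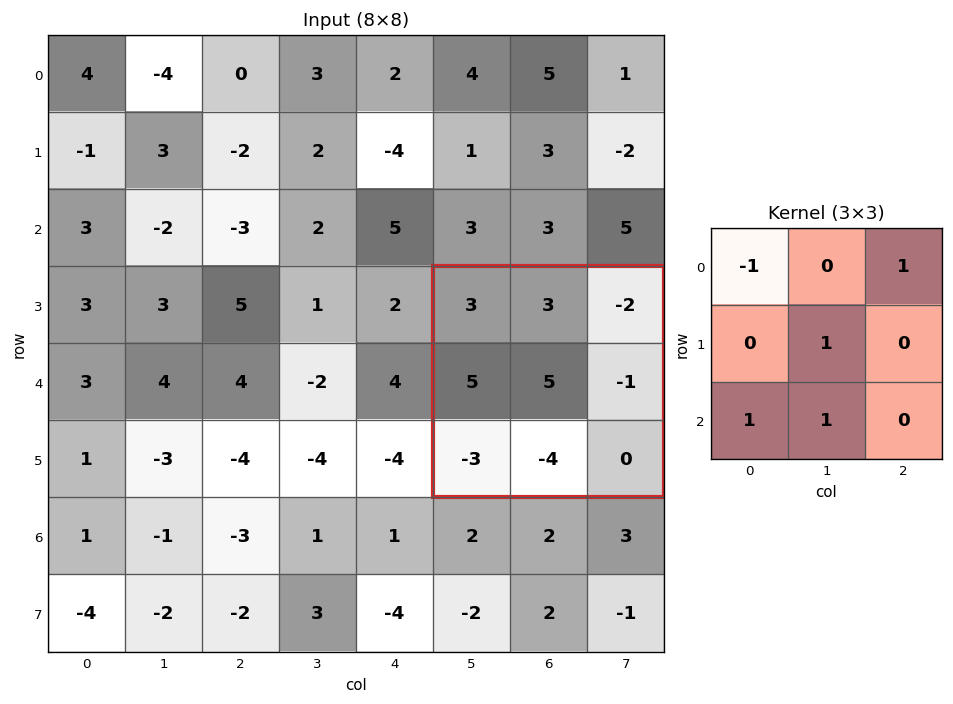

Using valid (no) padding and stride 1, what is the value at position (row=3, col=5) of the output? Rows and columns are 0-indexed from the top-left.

The receptive field on the input at this output position is [3 3 -2 / 5 5 -1 / -3 -4 0]. Elementwise product with the kernel and sum: 3·-1 + -2·1 + 5·1 + -3·1 + -4·1.

-7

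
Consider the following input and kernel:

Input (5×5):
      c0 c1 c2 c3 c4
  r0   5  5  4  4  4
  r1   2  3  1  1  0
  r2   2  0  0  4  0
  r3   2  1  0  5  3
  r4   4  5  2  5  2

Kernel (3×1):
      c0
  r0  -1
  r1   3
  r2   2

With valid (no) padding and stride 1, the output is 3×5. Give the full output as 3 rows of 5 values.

5 4 -1 7 -4
8 -1 -1 21 6
12 13 4 21 13

Output[0,0]: The receptive field on the input at this output position is [5 / 2 / 2]. Elementwise product with the kernel and sum: 5·-1 + 2·3 + 2·2.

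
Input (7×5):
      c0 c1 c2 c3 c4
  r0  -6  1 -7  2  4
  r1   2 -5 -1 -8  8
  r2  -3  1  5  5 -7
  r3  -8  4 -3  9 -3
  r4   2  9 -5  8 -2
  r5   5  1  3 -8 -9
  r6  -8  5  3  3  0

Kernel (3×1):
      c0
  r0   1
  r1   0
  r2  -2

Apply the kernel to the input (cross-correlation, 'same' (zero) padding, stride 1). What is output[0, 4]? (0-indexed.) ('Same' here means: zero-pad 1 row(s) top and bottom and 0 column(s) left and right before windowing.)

-16

The receptive field on the zero-padded input at this output position is [0 / 4 / 8]. Elementwise product with the kernel and sum: 0·1 + 8·-2.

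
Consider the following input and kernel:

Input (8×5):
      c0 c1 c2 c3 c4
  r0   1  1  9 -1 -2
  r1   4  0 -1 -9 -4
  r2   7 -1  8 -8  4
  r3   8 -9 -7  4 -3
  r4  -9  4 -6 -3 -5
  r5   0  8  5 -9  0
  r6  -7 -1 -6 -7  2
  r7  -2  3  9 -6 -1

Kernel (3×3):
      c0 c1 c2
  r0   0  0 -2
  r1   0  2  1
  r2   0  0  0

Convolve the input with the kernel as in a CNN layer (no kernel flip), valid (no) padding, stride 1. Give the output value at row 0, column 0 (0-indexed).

-19

The receptive field on the input at this output position is [1 1 9 / 4 0 -1 / 7 -1 8]. Elementwise product with the kernel and sum: 9·-2 + 0·2 + -1·1.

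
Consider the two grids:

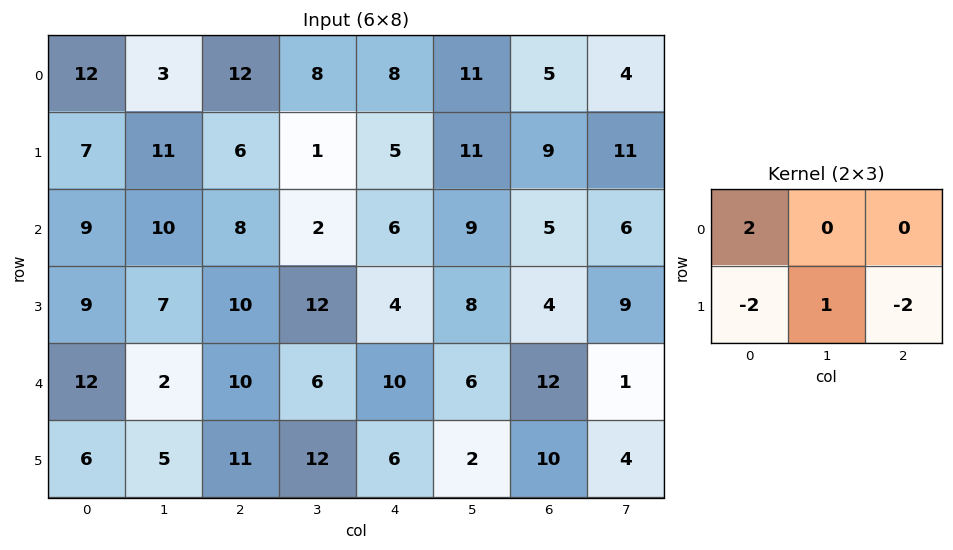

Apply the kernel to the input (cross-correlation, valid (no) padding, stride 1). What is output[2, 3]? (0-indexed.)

-32

The receptive field on the input at this output position is [2 6 9 / 12 4 8]. Elementwise product with the kernel and sum: 2·2 + 12·-2 + 4·1 + 8·-2.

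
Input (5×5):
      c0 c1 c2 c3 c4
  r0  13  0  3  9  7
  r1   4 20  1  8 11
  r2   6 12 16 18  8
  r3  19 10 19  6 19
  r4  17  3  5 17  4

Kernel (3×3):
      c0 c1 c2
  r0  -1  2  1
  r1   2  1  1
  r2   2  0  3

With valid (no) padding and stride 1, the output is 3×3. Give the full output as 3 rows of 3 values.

Output[0,0]: The receptive field on the input at this output position is [13 0 3 / 4 20 1 / 6 12 16]. Elementwise product with the kernel and sum: 13·-1 + 0·2 + 3·1 + 4·2 + 20·1 + 1·1 + 6·2 + 16·3.
Output[0,1]: The receptive field on the input at this output position is [0 3 9 / 20 1 8 / 12 16 18]. Elementwise product with the kernel and sum: 0·-1 + 3·2 + 9·1 + 20·2 + 1·1 + 8·1 + 12·2 + 18·3.

79 142 99
172 86 179
150 140 113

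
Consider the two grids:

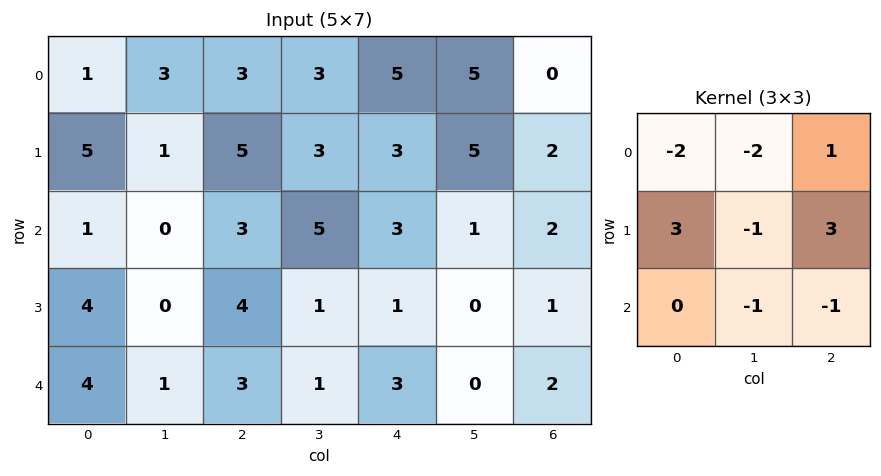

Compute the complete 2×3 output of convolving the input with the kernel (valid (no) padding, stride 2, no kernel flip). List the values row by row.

Output[0,0]: The receptive field on the input at this output position is [1 3 3 / 5 1 5 / 1 0 3]. Elementwise product with the kernel and sum: 1·-2 + 3·-2 + 3·1 + 5·3 + 1·-1 + 5·3 + 0·-1 + 3·-1.
Output[0,1]: The receptive field on the input at this output position is [3 3 5 / 5 3 3 / 3 5 3]. Elementwise product with the kernel and sum: 3·-2 + 3·-2 + 5·1 + 5·3 + 3·-1 + 3·3 + 5·-1 + 3·-1.

21 6 -13
21 -3 -2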